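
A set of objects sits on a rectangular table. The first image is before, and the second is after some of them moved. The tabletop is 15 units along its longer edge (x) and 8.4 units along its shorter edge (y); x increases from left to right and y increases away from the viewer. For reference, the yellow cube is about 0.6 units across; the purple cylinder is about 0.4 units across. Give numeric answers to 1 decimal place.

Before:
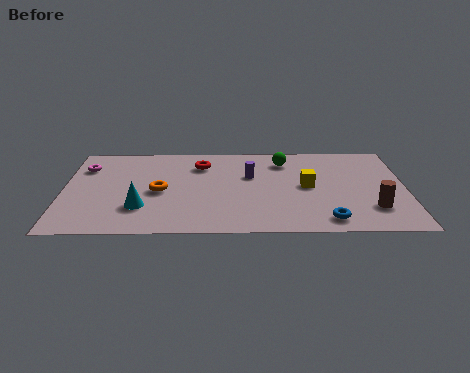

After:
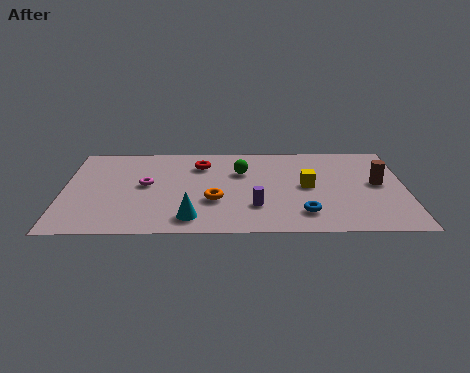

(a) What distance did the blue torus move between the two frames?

1.2

The blue torus moved from about (11.5, 1.2) to (10.5, 1.8), a distance of √(1.0² + 0.6²) ≈ 1.2.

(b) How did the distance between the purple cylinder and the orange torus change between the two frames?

-2.3

The distance was about 4.2 in the first image and 1.9 in the second, so they moved 2.3 units closer together.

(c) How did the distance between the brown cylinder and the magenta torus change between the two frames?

-3.0

They were about 13.2 units apart before and 10.2 after — 3.0 units closer together.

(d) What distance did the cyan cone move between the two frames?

2.4

The cyan cone was near (3.4, 2.4) before and (5.6, 1.4) after, so it travelled √(2.2² + 1.0²) ≈ 2.4 units.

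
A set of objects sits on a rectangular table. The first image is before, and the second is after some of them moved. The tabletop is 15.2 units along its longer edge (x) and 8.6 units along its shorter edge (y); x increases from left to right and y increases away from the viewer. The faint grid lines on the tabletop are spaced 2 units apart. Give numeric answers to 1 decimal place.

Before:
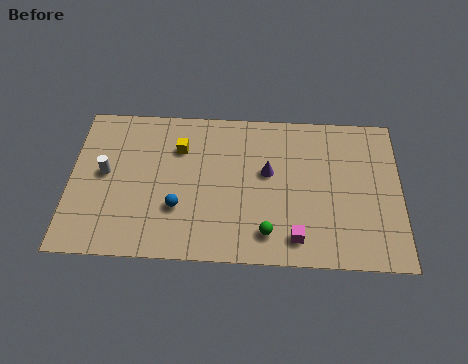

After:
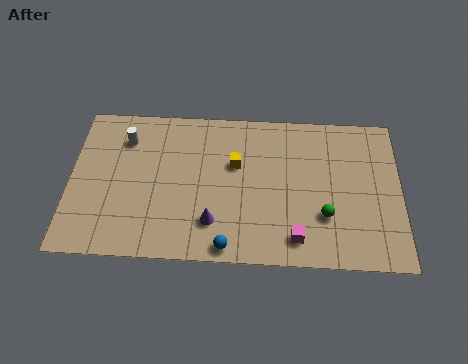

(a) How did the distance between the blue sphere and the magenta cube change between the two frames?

-2.4

The distance was about 5.6 in the first image and 3.2 in the second, so they moved 2.4 units closer together.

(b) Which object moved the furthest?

the purple cone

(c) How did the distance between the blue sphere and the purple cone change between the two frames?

-3.2

The distance was about 4.7 in the first image and 1.5 in the second, so they moved 3.2 units closer together.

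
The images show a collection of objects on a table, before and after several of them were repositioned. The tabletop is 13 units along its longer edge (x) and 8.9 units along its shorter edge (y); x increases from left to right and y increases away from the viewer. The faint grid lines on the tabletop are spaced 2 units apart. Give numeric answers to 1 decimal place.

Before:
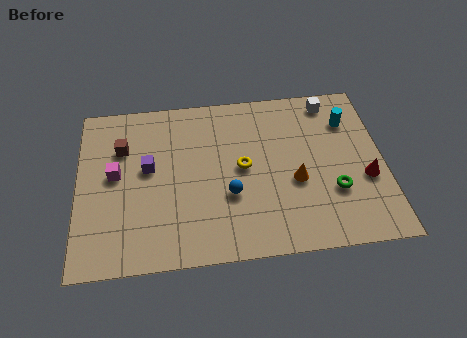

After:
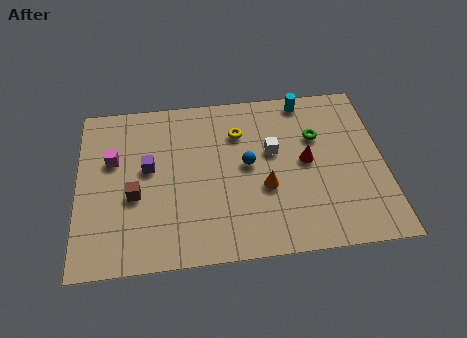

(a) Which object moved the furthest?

the white cube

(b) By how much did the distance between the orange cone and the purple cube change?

-1.2

Before: roughly 6.4 units apart; after: 5.2. That's 1.2 units closer together.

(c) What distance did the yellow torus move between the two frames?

1.9

From (7.0, 4.6) to (6.9, 6.5), the yellow torus covered √(0.1² + 1.9²) ≈ 1.9 units.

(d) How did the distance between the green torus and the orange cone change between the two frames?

+1.7

They were about 1.7 units apart before and 3.4 after — 1.7 units further apart.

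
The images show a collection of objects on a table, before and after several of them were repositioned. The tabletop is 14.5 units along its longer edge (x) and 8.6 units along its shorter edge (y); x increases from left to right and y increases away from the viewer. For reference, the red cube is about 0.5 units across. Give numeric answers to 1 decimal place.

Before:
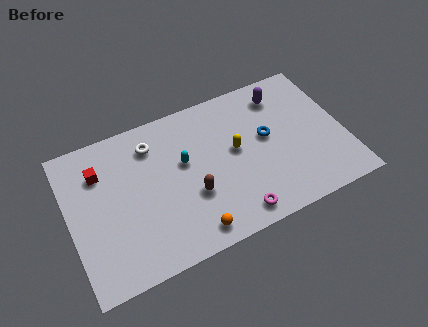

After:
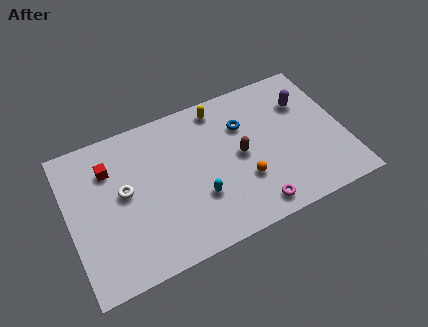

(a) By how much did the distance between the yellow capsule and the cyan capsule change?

+2.3

The distance was about 2.7 in the first image and 5.0 in the second, so they moved 2.3 units further apart.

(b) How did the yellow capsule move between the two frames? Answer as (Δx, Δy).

(-0.5, 2.8)

The yellow capsule was at about (8.8, 4.7) and moved to about (8.3, 7.5).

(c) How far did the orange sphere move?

3.4

The orange sphere moved from about (6.0, 1.1) to (9.0, 2.8), a distance of √(3.0² + 1.7²) ≈ 3.4.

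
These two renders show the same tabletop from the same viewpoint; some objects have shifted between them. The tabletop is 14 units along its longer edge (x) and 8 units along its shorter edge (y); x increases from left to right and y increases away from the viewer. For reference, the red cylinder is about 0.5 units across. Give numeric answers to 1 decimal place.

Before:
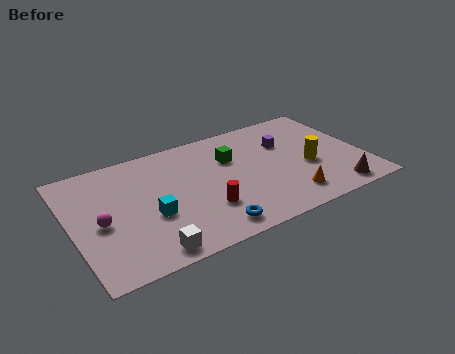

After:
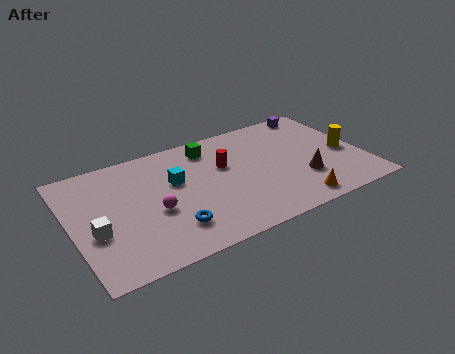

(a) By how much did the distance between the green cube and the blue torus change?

+0.7

Before: roughly 4.6 units apart; after: 5.3. That's 0.7 units further apart.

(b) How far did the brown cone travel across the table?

2.0

The brown cone was near (12.2, 1.0) before and (10.9, 2.5) after, so it travelled √(1.3² + 1.5²) ≈ 2.0 units.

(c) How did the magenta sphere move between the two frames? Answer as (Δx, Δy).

(2.5, -0.3)

The magenta sphere was at about (1.3, 3.6) and moved to about (3.8, 3.3).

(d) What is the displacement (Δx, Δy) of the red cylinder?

(1.3, 2.6)

The red cylinder started near (6.1, 2.4) and ended near (7.4, 5.0).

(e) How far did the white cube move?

3.1

From (3.2, 0.9) to (1.0, 3.1), the white cube covered √(2.2² + 2.2²) ≈ 3.1 units.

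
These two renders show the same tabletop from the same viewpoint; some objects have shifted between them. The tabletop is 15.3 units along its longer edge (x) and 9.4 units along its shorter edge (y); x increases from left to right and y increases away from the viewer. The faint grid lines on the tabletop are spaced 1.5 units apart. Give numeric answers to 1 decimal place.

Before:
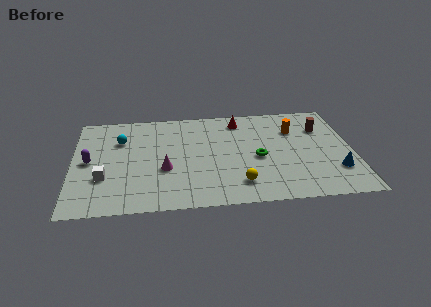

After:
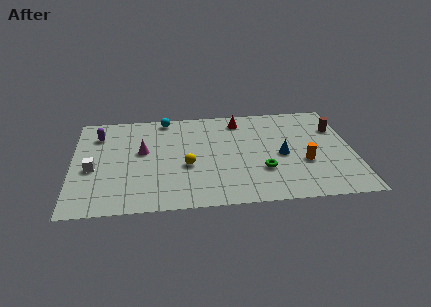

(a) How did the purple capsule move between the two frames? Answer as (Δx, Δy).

(0.5, 2.5)

The purple capsule was at about (0.9, 4.7) and moved to about (1.4, 7.2).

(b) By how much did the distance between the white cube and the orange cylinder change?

+0.4

Before: roughly 11.1 units apart; after: 11.5. That's 0.4 units further apart.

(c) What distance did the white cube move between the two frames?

1.1

The white cube was near (1.7, 3.1) before and (1.1, 4.0) after, so it travelled √(0.6² + 0.9²) ≈ 1.1 units.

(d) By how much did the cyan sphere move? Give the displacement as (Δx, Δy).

(2.5, 1.9)

The cyan sphere was at about (2.6, 6.6) and moved to about (5.1, 8.5).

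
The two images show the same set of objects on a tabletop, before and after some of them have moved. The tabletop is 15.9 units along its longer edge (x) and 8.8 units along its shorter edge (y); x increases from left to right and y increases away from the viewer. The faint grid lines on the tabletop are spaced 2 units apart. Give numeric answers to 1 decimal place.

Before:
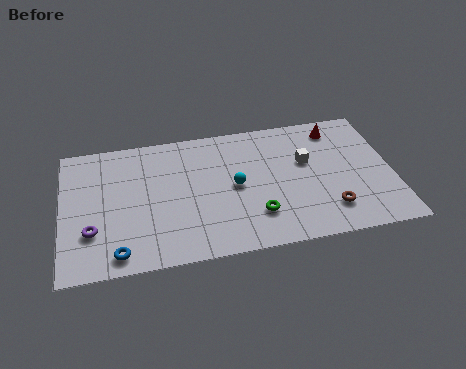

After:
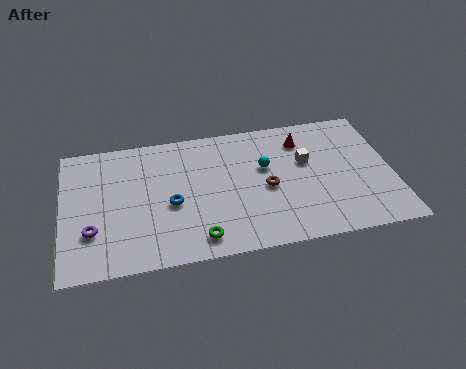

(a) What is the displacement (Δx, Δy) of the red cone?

(-1.7, -0.5)

From the two frames, the red cone sits at roughly (13.4, 7.4) before and (11.7, 6.9) after.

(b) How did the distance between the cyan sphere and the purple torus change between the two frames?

+1.7

The distance was about 7.1 in the first image and 8.8 in the second, so they moved 1.7 units further apart.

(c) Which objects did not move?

the purple torus and the white cube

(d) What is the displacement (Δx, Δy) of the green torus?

(-2.8, -1.0)

The green torus started near (9.2, 2.3) and ended near (6.4, 1.3).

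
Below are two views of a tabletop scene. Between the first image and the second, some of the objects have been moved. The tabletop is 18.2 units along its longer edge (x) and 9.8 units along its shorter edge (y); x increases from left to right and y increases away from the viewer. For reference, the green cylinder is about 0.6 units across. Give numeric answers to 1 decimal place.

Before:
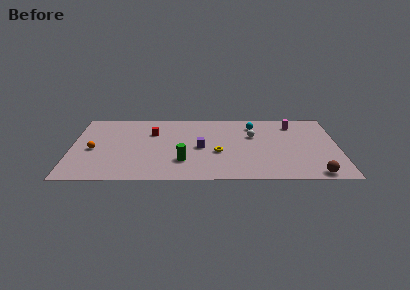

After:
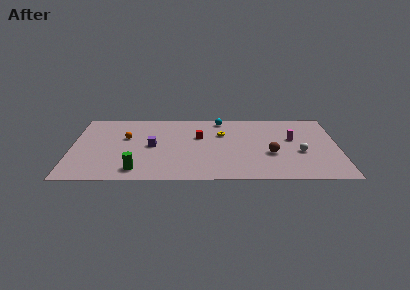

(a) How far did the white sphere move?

4.0

The white sphere was near (12.4, 6.3) before and (15.6, 3.9) after, so it travelled √(3.2² + 2.4²) ≈ 4.0 units.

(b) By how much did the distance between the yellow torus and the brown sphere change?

-2.8

They were about 7.2 units apart before and 4.4 after — 2.8 units closer together.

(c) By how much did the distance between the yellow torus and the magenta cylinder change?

-1.7

Before: roughly 6.6 units apart; after: 4.9. That's 1.7 units closer together.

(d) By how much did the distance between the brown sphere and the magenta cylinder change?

-4.5

The distance was about 7.1 in the first image and 2.6 in the second, so they moved 4.5 units closer together.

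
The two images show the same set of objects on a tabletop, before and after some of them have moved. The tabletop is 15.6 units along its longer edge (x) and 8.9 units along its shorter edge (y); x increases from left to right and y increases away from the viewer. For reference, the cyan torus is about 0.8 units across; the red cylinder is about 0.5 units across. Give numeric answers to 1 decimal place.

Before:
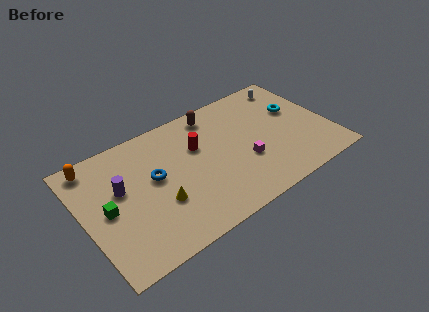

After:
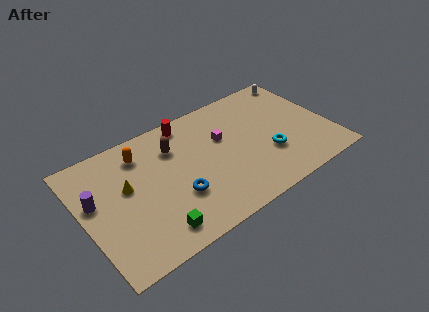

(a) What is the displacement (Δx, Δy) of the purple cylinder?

(-1.6, 0.0)

The purple cylinder started near (2.4, 5.3) and ended near (0.8, 5.3).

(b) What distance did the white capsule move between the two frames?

0.8

The white capsule was near (13.9, 7.6) before and (14.6, 7.9) after, so it travelled √(0.7² + 0.3²) ≈ 0.8 units.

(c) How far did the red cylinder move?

2.1

The red cylinder moved from about (7.4, 5.8) to (7.1, 7.9), a distance of √(0.3² + 2.1²) ≈ 2.1.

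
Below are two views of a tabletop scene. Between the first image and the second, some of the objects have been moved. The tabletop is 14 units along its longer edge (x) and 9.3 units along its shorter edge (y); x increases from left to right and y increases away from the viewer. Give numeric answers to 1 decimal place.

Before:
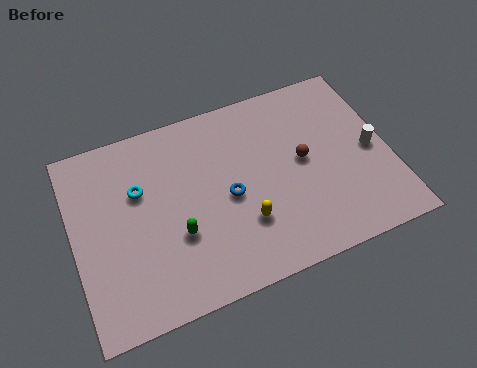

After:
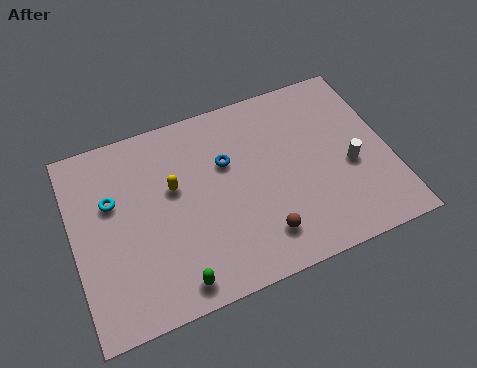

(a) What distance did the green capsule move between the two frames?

2.2

The green capsule moved from about (4.4, 3.3) to (4.1, 1.1), a distance of √(0.3² + 2.2²) ≈ 2.2.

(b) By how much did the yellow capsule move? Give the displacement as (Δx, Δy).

(-2.8, 2.8)

The yellow capsule was at about (7.3, 2.8) and moved to about (4.5, 5.6).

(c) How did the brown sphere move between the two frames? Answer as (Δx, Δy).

(-2.2, -3.0)

From the two frames, the brown sphere sits at roughly (10.2, 4.9) before and (8.0, 1.9) after.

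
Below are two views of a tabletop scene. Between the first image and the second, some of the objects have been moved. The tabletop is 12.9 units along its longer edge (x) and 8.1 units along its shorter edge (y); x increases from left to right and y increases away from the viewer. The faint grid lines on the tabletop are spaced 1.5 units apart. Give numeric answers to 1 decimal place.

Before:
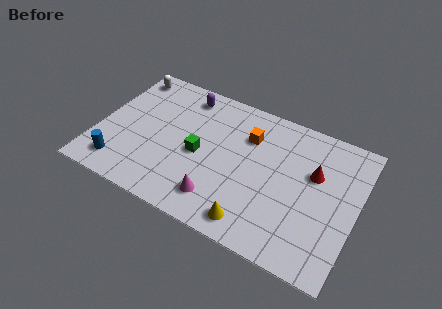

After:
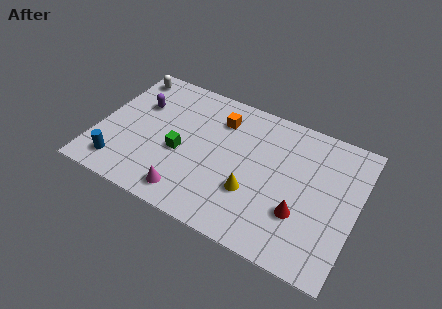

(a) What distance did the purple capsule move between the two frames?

2.6

The purple capsule was near (3.9, 6.9) before and (1.8, 5.4) after, so it travelled √(2.1² + 1.5²) ≈ 2.6 units.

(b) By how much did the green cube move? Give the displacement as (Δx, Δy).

(-0.9, -0.3)

From the two frames, the green cube sits at roughly (5.1, 3.7) before and (4.2, 3.4) after.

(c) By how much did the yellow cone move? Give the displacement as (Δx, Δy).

(-0.3, 1.6)

The yellow cone started near (8.2, 1.1) and ended near (7.9, 2.7).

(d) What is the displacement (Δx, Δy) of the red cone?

(-0.4, -2.5)

The red cone started near (10.7, 5.1) and ended near (10.3, 2.6).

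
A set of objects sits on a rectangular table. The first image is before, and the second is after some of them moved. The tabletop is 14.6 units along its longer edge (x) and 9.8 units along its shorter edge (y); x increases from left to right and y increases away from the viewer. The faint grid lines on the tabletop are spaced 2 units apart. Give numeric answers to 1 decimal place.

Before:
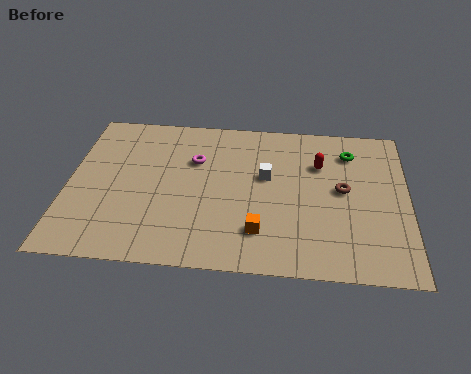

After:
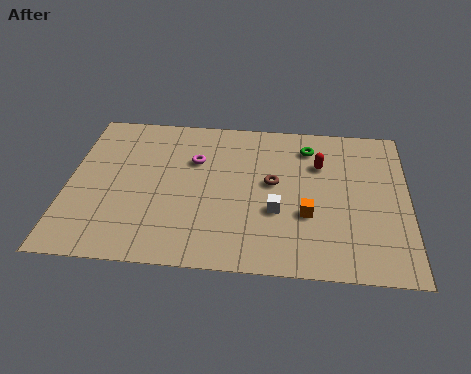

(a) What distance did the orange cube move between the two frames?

2.3

The orange cube moved from about (8.3, 2.3) to (10.3, 3.5), a distance of √(2.0² + 1.2²) ≈ 2.3.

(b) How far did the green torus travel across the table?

1.8

From (12.1, 7.7) to (10.3, 7.9), the green torus covered √(1.8² + 0.2²) ≈ 1.8 units.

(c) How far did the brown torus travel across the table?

3.0

The brown torus was near (11.8, 5.2) before and (8.8, 5.4) after, so it travelled √(3.0² + 0.2²) ≈ 3.0 units.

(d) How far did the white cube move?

2.3

From (8.5, 5.8) to (9.0, 3.6), the white cube covered √(0.5² + 2.2²) ≈ 2.3 units.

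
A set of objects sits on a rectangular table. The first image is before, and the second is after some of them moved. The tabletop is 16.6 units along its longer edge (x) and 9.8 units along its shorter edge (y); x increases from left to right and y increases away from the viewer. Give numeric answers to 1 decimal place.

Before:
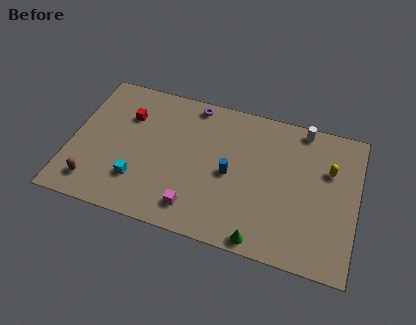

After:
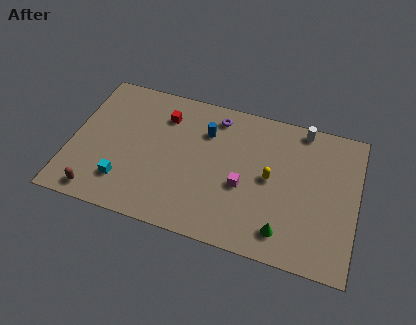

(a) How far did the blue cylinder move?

3.0

The blue cylinder was near (9.3, 4.6) before and (7.7, 7.1) after, so it travelled √(1.6² + 2.5²) ≈ 3.0 units.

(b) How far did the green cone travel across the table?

1.5

The green cone was near (11.4, 0.8) before and (12.6, 1.7) after, so it travelled √(1.2² + 0.9²) ≈ 1.5 units.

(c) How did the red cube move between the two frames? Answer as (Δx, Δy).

(2.1, 0.6)

The red cube was at about (3.1, 6.9) and moved to about (5.2, 7.5).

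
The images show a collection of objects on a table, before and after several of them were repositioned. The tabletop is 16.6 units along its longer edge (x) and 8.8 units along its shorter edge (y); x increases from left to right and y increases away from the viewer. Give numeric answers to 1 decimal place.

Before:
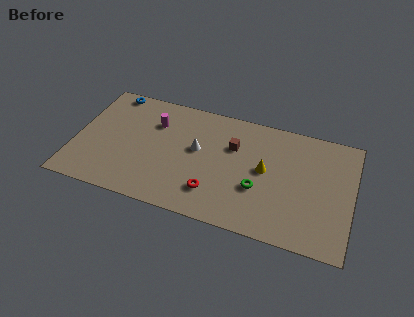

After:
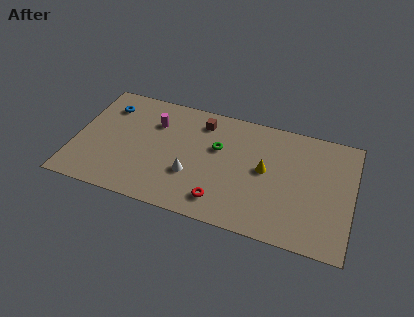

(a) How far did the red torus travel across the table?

0.7

The red torus was near (8.5, 2.1) before and (9.0, 1.6) after, so it travelled √(0.5² + 0.5²) ≈ 0.7 units.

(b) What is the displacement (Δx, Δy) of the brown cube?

(-2.0, 1.3)

From the two frames, the brown cube sits at roughly (9.4, 5.9) before and (7.4, 7.2) after.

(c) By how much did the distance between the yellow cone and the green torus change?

+1.5

Before: roughly 1.5 units apart; after: 3.0. That's 1.5 units further apart.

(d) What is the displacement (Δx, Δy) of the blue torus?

(-0.1, -1.2)

The blue torus was at about (1.8, 8.0) and moved to about (1.7, 6.8).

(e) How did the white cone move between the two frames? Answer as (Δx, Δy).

(-0.2, -2.0)

From the two frames, the white cone sits at roughly (7.3, 5.0) before and (7.1, 3.0) after.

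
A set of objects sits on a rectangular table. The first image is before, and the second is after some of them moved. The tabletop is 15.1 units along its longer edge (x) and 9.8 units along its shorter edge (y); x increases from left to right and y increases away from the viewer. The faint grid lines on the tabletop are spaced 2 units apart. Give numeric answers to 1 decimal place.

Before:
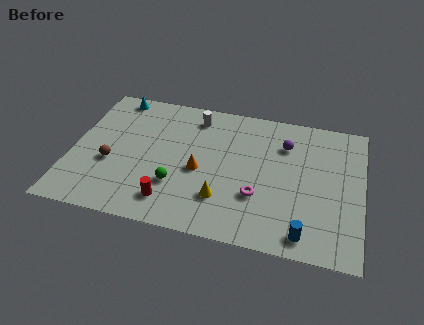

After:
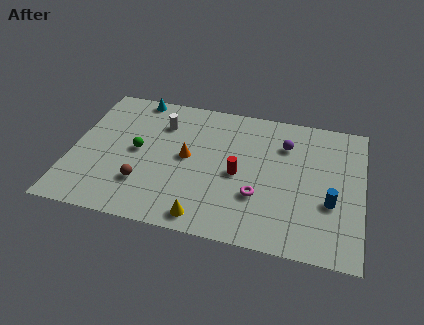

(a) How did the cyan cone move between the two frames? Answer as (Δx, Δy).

(1.1, 0.2)

From the two frames, the cyan cone sits at roughly (1.9, 8.8) before and (3.0, 9.0) after.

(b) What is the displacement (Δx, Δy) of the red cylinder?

(3.3, 2.7)

From the two frames, the red cylinder sits at roughly (5.4, 1.8) before and (8.7, 4.5) after.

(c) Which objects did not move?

the purple sphere and the magenta torus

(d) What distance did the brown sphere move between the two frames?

2.1

The brown sphere moved from about (2.1, 3.8) to (3.9, 2.7), a distance of √(1.8² + 1.1²) ≈ 2.1.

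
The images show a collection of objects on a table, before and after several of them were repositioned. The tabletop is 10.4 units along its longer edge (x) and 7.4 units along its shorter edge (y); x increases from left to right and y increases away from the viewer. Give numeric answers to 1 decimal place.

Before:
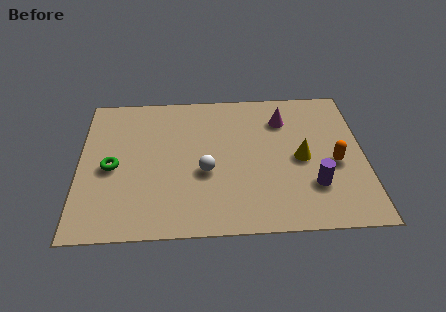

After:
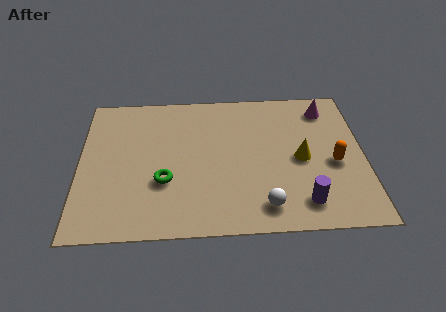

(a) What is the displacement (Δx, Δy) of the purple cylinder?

(-0.4, -0.8)

The purple cylinder started near (8.5, 2.1) and ended near (8.1, 1.3).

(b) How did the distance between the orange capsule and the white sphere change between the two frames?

-1.4

Before: roughly 4.7 units apart; after: 3.3. That's 1.4 units closer together.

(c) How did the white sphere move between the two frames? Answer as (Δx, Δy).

(2.1, -1.8)

From the two frames, the white sphere sits at roughly (4.6, 3.0) before and (6.7, 1.2) after.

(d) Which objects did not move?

the orange capsule and the yellow cone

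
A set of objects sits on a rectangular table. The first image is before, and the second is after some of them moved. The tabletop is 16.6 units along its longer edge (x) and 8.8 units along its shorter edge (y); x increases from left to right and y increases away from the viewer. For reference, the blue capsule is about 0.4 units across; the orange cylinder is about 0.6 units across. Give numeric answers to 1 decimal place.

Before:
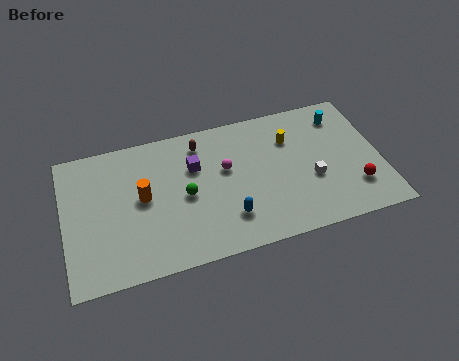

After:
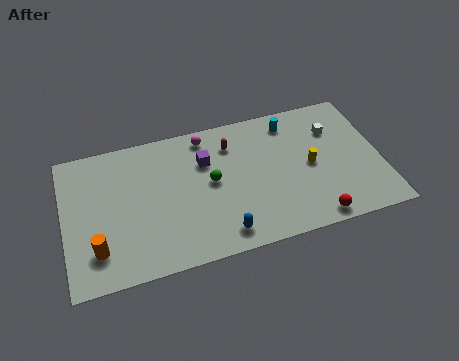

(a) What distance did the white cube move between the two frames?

3.2

From (12.9, 3.4) to (14.3, 6.3), the white cube covered √(1.4² + 2.9²) ≈ 3.2 units.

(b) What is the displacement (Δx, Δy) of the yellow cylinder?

(0.9, -2.0)

The yellow cylinder started near (12.0, 6.3) and ended near (12.9, 4.3).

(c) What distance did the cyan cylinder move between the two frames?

2.7

From (14.8, 7.1) to (12.1, 7.4), the cyan cylinder covered √(2.7² + 0.3²) ≈ 2.7 units.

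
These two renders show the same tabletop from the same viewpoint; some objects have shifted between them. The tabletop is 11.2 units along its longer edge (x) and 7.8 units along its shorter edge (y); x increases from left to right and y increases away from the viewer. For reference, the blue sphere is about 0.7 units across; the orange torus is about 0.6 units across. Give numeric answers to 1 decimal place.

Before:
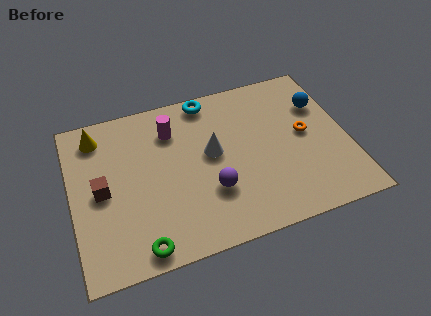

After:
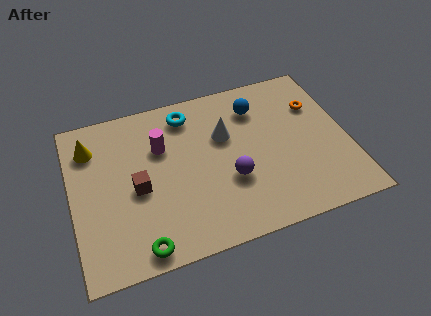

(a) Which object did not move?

the green torus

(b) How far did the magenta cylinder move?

0.9

The magenta cylinder was near (4.2, 5.9) before and (3.7, 5.2) after, so it travelled √(0.5² + 0.7²) ≈ 0.9 units.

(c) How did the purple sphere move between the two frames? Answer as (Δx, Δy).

(0.8, 0.3)

The purple sphere started near (5.5, 2.5) and ended near (6.3, 2.8).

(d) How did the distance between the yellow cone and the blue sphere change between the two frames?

-2.4

The distance was about 9.2 in the first image and 6.8 in the second, so they moved 2.4 units closer together.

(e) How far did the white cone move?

0.9

From (5.7, 4.3) to (6.3, 5.0), the white cone covered √(0.6² + 0.7²) ≈ 0.9 units.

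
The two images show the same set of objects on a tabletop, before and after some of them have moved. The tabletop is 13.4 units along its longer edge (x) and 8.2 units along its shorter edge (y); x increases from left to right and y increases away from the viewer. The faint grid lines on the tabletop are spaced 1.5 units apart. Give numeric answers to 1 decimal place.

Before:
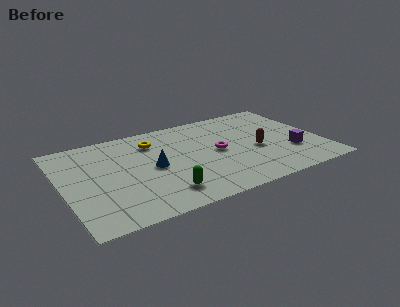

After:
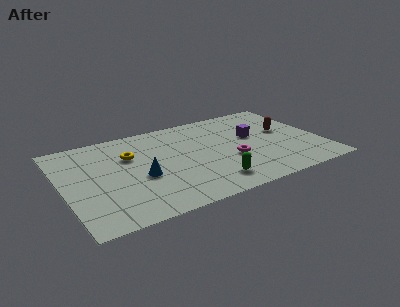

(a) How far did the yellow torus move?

1.5

From (4.9, 6.3) to (3.6, 5.5), the yellow torus covered √(1.3² + 0.8²) ≈ 1.5 units.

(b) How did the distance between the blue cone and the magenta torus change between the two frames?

+1.3

The distance was about 3.4 in the first image and 4.7 in the second, so they moved 1.3 units further apart.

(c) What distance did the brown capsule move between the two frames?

2.1

From (10.0, 3.5) to (11.7, 4.7), the brown capsule covered √(1.7² + 1.2²) ≈ 2.1 units.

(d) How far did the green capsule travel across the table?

2.5

The green capsule was near (4.8, 1.6) before and (7.3, 1.5) after, so it travelled √(2.5² + 0.1²) ≈ 2.5 units.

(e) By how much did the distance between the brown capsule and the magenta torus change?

+1.4

The distance was about 2.1 in the first image and 3.5 in the second, so they moved 1.4 units further apart.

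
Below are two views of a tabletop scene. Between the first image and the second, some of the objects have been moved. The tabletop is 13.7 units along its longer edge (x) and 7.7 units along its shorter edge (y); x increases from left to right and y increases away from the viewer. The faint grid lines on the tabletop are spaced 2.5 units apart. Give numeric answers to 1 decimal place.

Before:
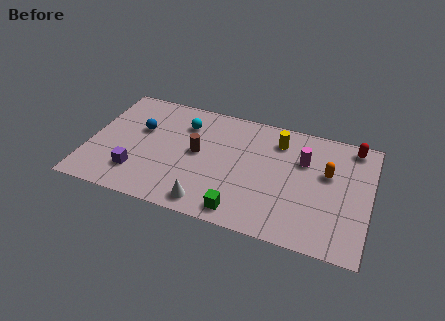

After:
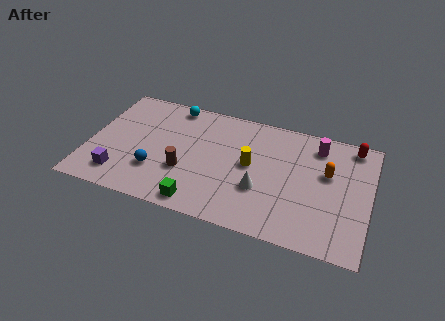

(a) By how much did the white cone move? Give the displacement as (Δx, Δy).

(2.4, 1.7)

The white cone was at about (6.1, 1.0) and moved to about (8.5, 2.7).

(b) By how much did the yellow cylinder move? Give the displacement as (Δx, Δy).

(-1.2, -2.0)

The yellow cylinder started near (9.1, 6.1) and ended near (7.9, 4.1).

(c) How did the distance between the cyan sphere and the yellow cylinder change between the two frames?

+0.4

They were about 4.6 units apart before and 5.0 after — 0.4 units further apart.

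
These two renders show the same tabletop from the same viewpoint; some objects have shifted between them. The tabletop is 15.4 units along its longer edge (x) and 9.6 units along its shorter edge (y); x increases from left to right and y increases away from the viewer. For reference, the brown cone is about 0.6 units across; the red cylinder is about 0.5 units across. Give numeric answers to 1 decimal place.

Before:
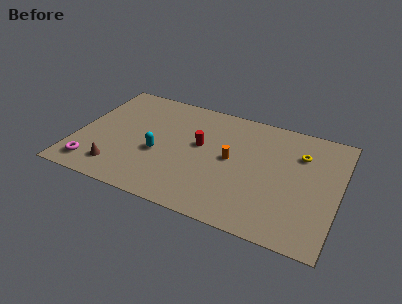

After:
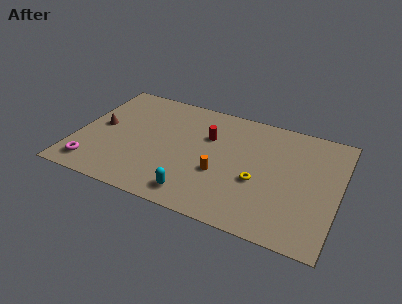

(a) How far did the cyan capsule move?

3.5

The cyan capsule was near (4.9, 3.9) before and (7.4, 1.4) after, so it travelled √(2.5² + 2.5²) ≈ 3.5 units.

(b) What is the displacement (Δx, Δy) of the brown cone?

(-1.4, 3.2)

The brown cone started near (2.7, 1.8) and ended near (1.3, 5.0).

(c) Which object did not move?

the magenta torus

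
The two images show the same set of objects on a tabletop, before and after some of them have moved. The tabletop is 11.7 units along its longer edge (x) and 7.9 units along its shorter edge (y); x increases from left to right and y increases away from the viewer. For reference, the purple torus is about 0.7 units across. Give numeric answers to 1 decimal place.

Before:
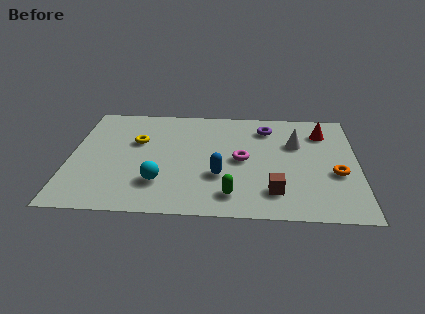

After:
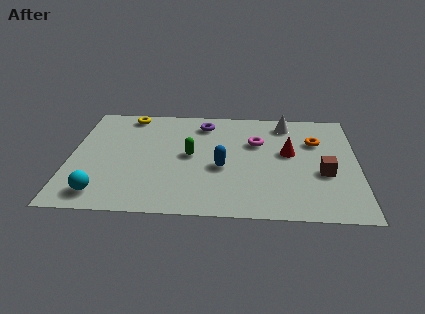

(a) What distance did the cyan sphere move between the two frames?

2.5

From (3.7, 2.1) to (1.4, 1.2), the cyan sphere covered √(2.3² + 0.9²) ≈ 2.5 units.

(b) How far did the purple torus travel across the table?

2.6

From (8.0, 6.3) to (5.4, 6.5), the purple torus covered √(2.6² + 0.2²) ≈ 2.6 units.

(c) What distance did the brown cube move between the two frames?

2.4

The brown cube was near (8.3, 1.7) before and (10.3, 3.1) after, so it travelled √(2.0² + 1.4²) ≈ 2.4 units.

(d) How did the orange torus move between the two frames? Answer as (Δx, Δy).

(-0.8, 2.3)

The orange torus started near (10.8, 3.1) and ended near (10.0, 5.4).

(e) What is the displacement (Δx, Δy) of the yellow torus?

(-0.4, 2.0)

The yellow torus started near (2.7, 5.0) and ended near (2.3, 7.0).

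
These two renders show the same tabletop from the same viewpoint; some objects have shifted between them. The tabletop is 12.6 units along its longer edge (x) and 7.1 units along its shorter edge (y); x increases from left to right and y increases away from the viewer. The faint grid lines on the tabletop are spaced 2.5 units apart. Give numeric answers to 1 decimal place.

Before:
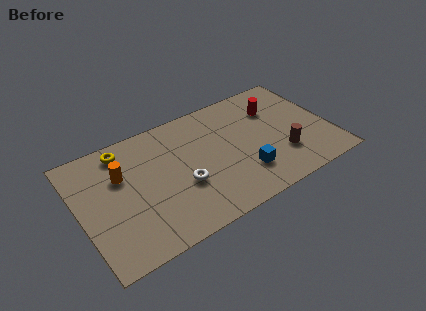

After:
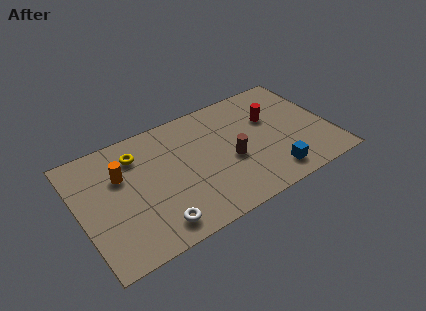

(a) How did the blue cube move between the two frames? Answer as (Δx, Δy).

(1.3, -0.7)

The blue cube started near (8.0, 1.9) and ended near (9.3, 1.2).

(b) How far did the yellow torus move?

0.8

From (2.5, 6.1) to (3.1, 5.5), the yellow torus covered √(0.6² + 0.6²) ≈ 0.8 units.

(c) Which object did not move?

the orange cylinder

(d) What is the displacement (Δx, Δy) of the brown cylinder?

(-2.5, 0.9)

From the two frames, the brown cylinder sits at roughly (10.0, 2.1) before and (7.5, 3.0) after.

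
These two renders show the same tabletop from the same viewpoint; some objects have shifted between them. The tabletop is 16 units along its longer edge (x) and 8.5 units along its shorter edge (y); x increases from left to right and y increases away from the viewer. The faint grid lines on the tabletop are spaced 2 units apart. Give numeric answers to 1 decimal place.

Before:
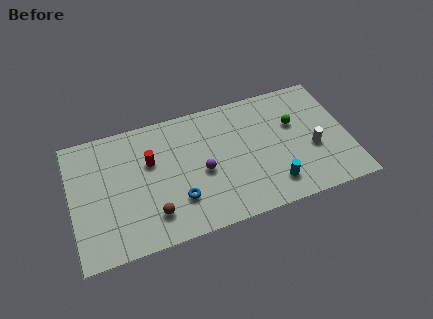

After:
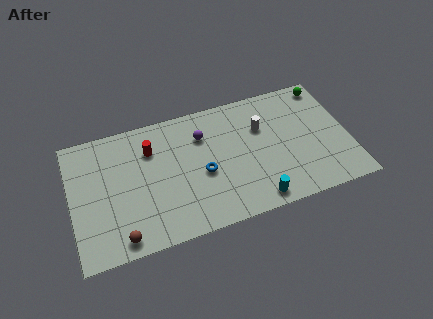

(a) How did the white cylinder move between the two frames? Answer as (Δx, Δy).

(-2.8, 2.3)

The white cylinder was at about (13.9, 3.4) and moved to about (11.1, 5.7).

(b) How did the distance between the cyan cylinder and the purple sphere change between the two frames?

+1.4

The distance was about 4.4 in the first image and 5.8 in the second, so they moved 1.4 units further apart.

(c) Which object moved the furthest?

the white cylinder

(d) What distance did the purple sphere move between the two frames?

2.4

From (7.5, 3.8) to (7.7, 6.2), the purple sphere covered √(0.2² + 2.4²) ≈ 2.4 units.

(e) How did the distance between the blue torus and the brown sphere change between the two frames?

+4.0

The distance was about 1.6 in the first image and 5.6 in the second, so they moved 4.0 units further apart.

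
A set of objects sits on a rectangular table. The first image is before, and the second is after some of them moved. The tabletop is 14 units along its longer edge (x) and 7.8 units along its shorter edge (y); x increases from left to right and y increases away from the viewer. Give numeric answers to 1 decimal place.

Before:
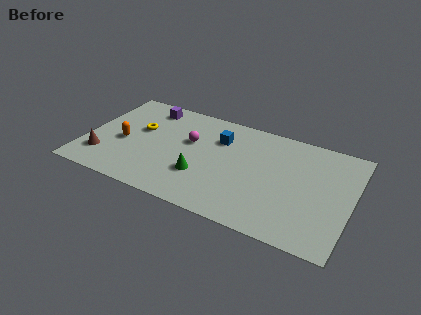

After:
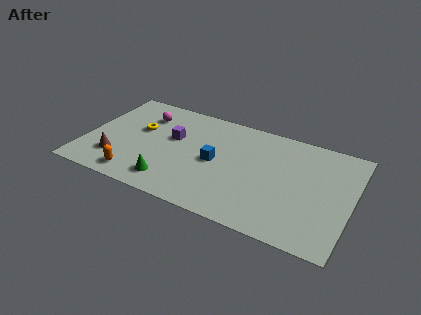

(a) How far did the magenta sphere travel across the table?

2.8

The magenta sphere moved from about (5.4, 4.8) to (2.8, 5.9), a distance of √(2.6² + 1.1²) ≈ 2.8.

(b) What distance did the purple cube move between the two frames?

2.5

The purple cube was near (2.9, 6.6) before and (4.5, 4.7) after, so it travelled √(1.6² + 1.9²) ≈ 2.5 units.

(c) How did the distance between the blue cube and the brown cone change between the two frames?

-1.5

The distance was about 6.9 in the first image and 5.4 in the second, so they moved 1.5 units closer together.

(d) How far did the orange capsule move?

2.5

The orange capsule moved from about (2.0, 3.4) to (3.0, 1.1), a distance of √(1.0² + 2.3²) ≈ 2.5.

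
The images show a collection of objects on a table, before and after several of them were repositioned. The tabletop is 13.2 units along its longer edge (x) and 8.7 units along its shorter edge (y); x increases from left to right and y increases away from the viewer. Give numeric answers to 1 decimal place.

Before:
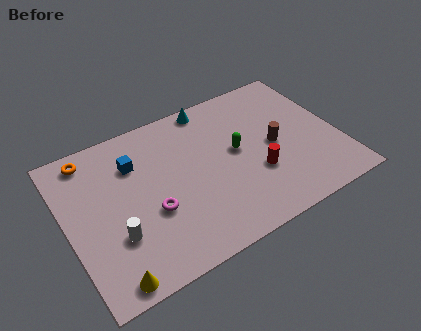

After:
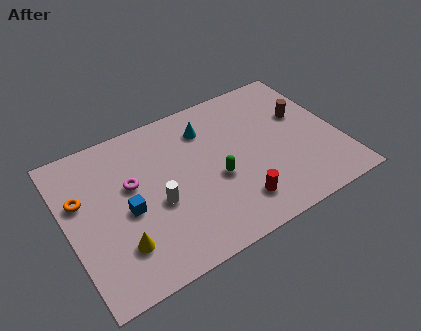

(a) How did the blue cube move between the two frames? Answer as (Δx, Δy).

(-0.7, -2.4)

From the two frames, the blue cube sits at roughly (3.5, 6.3) before and (2.8, 3.9) after.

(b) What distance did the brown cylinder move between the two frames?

2.0

The brown cylinder moved from about (10.1, 4.2) to (11.7, 5.4), a distance of √(1.6² + 1.2²) ≈ 2.0.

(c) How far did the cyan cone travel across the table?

1.3

The cyan cone moved from about (7.5, 7.9) to (7.1, 6.7), a distance of √(0.4² + 1.2²) ≈ 1.3.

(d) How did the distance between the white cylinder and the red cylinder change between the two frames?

-2.9

The distance was about 6.9 in the first image and 4.0 in the second, so they moved 2.9 units closer together.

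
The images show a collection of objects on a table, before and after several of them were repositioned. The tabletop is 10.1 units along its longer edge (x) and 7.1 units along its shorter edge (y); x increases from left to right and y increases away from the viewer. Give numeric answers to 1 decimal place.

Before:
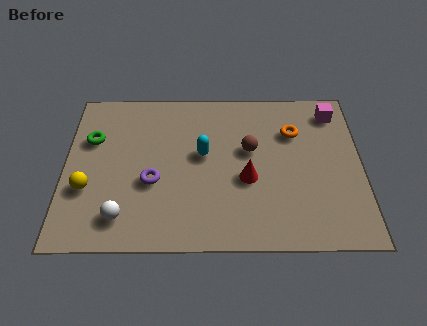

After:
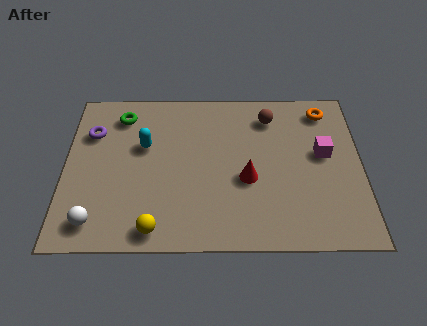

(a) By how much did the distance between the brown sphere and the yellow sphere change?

+0.5

The distance was about 5.8 in the first image and 6.3 in the second, so they moved 0.5 units further apart.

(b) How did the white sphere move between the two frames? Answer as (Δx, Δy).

(-0.9, -0.2)

From the two frames, the white sphere sits at roughly (2.0, 1.3) before and (1.1, 1.1) after.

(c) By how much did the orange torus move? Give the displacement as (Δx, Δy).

(1.1, 1.0)

The orange torus was at about (7.8, 5.0) and moved to about (8.9, 6.0).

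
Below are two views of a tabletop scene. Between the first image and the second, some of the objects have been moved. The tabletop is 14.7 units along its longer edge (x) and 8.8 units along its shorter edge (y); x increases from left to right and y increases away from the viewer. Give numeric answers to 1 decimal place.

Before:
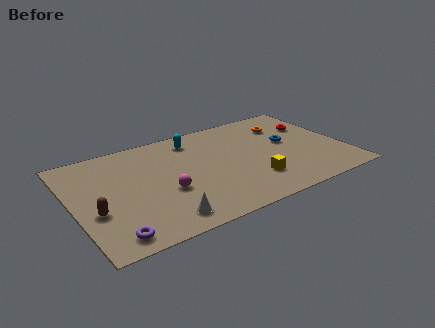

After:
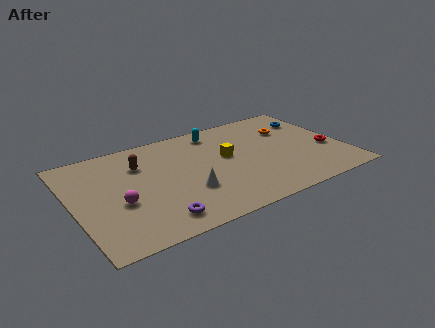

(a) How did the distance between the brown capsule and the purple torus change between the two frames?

+2.6

The distance was about 2.3 in the first image and 4.9 in the second, so they moved 2.6 units further apart.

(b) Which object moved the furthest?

the brown capsule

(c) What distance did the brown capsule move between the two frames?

4.1

The brown capsule moved from about (1.0, 3.3) to (3.8, 6.3), a distance of √(2.8² + 3.0²) ≈ 4.1.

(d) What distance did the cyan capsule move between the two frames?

1.3

The cyan capsule moved from about (6.9, 7.3) to (8.2, 7.5), a distance of √(1.3² + 0.2²) ≈ 1.3.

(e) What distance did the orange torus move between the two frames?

0.5

The orange torus moved from about (12.0, 6.6) to (12.1, 6.1), a distance of √(0.1² + 0.5²) ≈ 0.5.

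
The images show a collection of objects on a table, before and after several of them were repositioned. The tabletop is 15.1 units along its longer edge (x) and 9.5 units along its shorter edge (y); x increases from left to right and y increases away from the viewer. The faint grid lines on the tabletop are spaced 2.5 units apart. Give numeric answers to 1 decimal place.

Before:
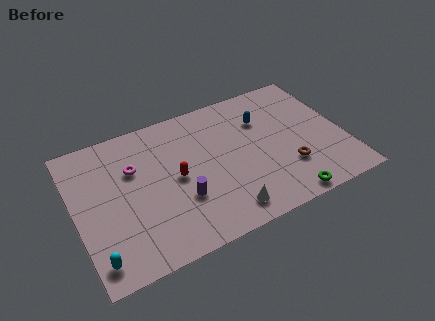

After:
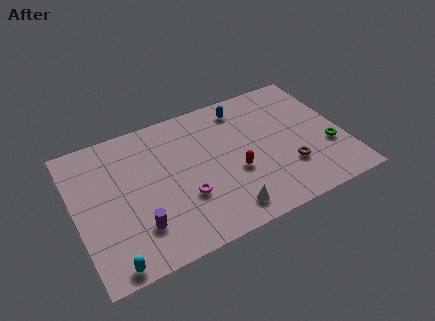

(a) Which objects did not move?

the brown torus and the white cone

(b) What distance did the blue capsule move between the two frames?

1.6

The blue capsule was near (10.8, 6.7) before and (9.8, 8.0) after, so it travelled √(1.0² + 1.3²) ≈ 1.6 units.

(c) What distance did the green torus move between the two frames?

3.8

From (11.2, 0.8) to (14.1, 3.3), the green torus covered √(2.9² + 2.5²) ≈ 3.8 units.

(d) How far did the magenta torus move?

4.0

The magenta torus was near (3.4, 6.3) before and (5.9, 3.2) after, so it travelled √(2.5² + 3.1²) ≈ 4.0 units.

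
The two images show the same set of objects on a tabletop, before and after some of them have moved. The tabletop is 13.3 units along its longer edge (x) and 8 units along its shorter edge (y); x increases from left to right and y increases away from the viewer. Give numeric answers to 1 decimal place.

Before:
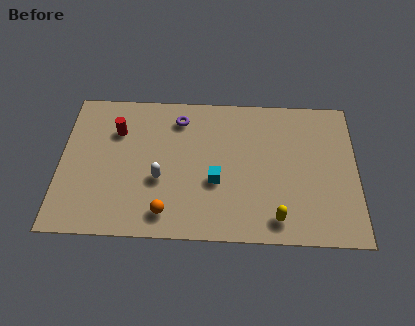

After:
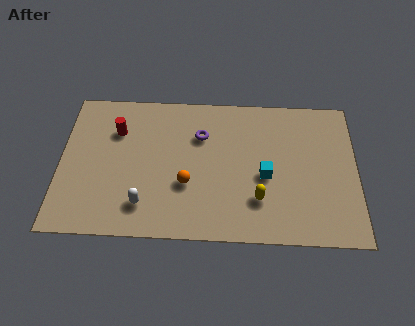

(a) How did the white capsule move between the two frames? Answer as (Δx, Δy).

(-0.7, -1.4)

The white capsule started near (4.5, 3.1) and ended near (3.8, 1.7).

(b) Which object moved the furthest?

the cyan cube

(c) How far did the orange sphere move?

1.8

The orange sphere moved from about (4.8, 1.3) to (5.7, 2.9), a distance of √(0.9² + 1.6²) ≈ 1.8.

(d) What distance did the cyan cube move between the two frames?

2.2

The cyan cube was near (7.0, 3.1) before and (9.2, 3.5) after, so it travelled √(2.2² + 0.4²) ≈ 2.2 units.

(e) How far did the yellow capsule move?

1.3

From (9.7, 1.2) to (8.9, 2.2), the yellow capsule covered √(0.8² + 1.0²) ≈ 1.3 units.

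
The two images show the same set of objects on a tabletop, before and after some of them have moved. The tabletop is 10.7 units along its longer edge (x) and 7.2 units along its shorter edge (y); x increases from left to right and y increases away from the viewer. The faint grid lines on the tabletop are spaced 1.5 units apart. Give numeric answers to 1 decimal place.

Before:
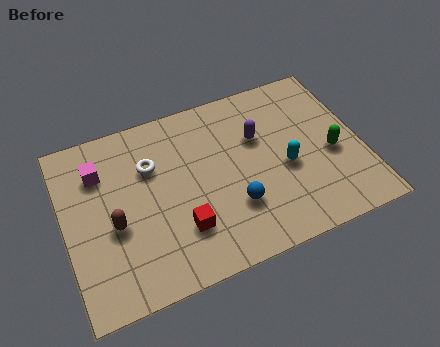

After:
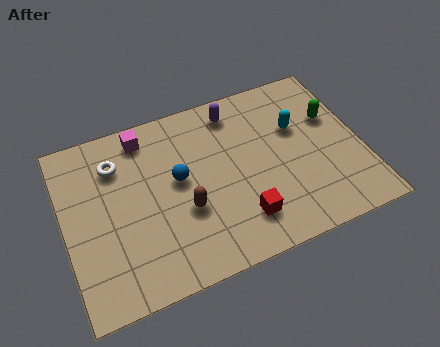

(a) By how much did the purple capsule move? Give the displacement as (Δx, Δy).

(-0.7, 1.4)

The purple capsule started near (7.1, 4.7) and ended near (6.4, 6.1).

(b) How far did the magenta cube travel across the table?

1.9

The magenta cube was near (1.4, 5.3) before and (3.1, 6.2) after, so it travelled √(1.7² + 0.9²) ≈ 1.9 units.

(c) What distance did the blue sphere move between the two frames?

2.5

The blue sphere moved from about (5.9, 2.2) to (4.1, 4.0), a distance of √(1.8² + 1.8²) ≈ 2.5.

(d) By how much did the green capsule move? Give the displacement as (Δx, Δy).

(0.2, 1.5)

From the two frames, the green capsule sits at roughly (9.6, 3.1) before and (9.8, 4.6) after.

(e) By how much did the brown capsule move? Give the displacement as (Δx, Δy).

(2.5, -0.3)

The brown capsule was at about (1.7, 3.0) and moved to about (4.2, 2.7).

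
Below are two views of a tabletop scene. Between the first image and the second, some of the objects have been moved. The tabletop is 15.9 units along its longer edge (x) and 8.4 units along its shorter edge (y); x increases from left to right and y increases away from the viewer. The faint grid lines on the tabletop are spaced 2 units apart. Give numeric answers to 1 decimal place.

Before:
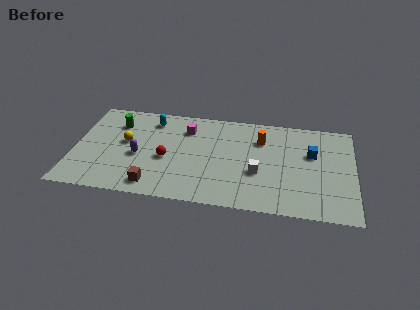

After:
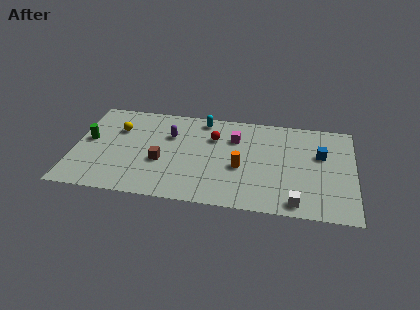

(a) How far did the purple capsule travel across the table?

2.7

The purple capsule moved from about (3.7, 3.6) to (5.4, 5.7), a distance of √(1.7² + 2.1²) ≈ 2.7.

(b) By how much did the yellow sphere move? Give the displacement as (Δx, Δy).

(-0.5, 1.1)

The yellow sphere was at about (2.9, 4.7) and moved to about (2.4, 5.8).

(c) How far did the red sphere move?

3.5

The red sphere was near (5.3, 3.6) before and (7.9, 5.9) after, so it travelled √(2.6² + 2.3²) ≈ 3.5 units.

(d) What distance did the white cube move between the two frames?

3.1

The white cube was near (10.5, 3.2) before and (12.7, 1.0) after, so it travelled √(2.2² + 2.2²) ≈ 3.1 units.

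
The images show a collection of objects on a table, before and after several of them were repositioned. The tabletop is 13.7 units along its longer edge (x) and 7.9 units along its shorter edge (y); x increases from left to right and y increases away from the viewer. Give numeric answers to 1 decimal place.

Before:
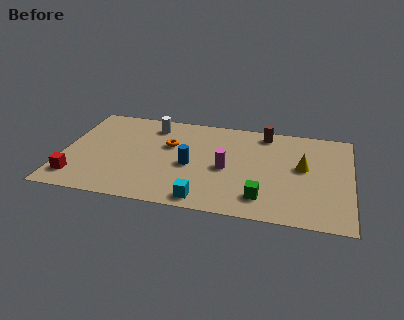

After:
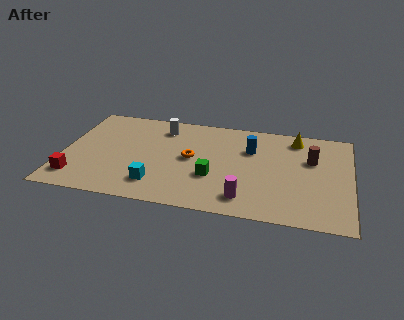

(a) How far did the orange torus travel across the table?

1.4

The orange torus moved from about (5.0, 5.0) to (6.1, 4.1), a distance of √(1.1² + 0.9²) ≈ 1.4.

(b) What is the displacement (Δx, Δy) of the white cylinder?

(0.5, -0.1)

The white cylinder started near (4.1, 6.5) and ended near (4.6, 6.4).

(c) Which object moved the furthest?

the blue cylinder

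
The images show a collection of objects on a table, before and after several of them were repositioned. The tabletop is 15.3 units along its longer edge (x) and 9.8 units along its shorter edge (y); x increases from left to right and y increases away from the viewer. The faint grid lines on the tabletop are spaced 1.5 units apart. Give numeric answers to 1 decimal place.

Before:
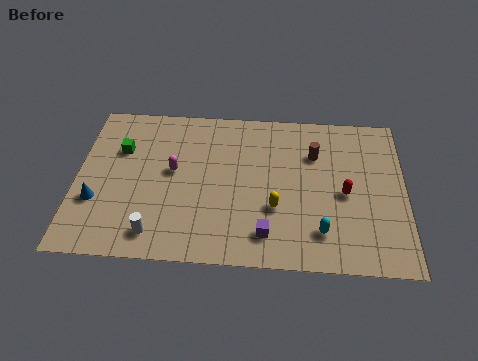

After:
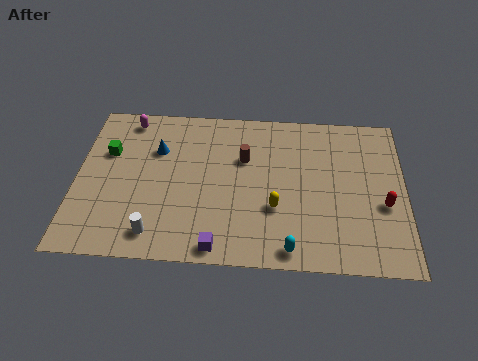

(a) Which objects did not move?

the yellow capsule and the white cylinder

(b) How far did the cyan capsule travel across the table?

1.8

From (11.4, 2.1) to (10.0, 1.0), the cyan capsule covered √(1.4² + 1.1²) ≈ 1.8 units.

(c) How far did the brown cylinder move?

3.3

The brown cylinder was near (11.1, 6.9) before and (7.8, 6.4) after, so it travelled √(3.3² + 0.5²) ≈ 3.3 units.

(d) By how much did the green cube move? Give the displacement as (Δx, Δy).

(-0.6, -0.2)

The green cube was at about (2.0, 6.6) and moved to about (1.4, 6.4).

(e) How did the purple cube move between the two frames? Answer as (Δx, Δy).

(-2.2, -0.9)

The purple cube was at about (8.9, 1.8) and moved to about (6.7, 0.9).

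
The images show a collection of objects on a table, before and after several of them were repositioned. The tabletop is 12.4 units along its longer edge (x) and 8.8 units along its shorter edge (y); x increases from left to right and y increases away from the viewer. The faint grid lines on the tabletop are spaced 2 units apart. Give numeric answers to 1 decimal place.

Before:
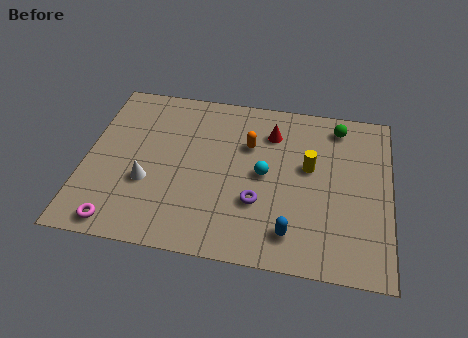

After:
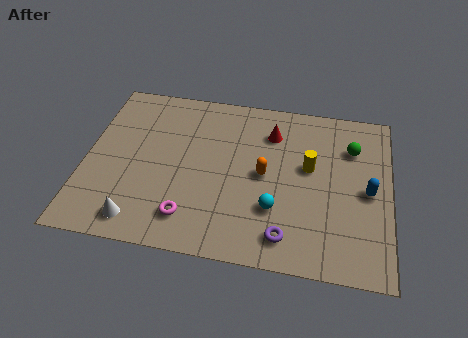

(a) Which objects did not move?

the red cone and the yellow cylinder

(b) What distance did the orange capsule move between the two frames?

1.7

The orange capsule moved from about (6.6, 5.9) to (7.3, 4.4), a distance of √(0.7² + 1.5²) ≈ 1.7.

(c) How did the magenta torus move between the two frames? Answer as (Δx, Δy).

(2.8, 0.8)

From the two frames, the magenta torus sits at roughly (1.6, 0.9) before and (4.4, 1.7) after.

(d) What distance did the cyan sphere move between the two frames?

1.8

From (7.3, 4.4) to (7.8, 2.7), the cyan sphere covered √(0.5² + 1.7²) ≈ 1.8 units.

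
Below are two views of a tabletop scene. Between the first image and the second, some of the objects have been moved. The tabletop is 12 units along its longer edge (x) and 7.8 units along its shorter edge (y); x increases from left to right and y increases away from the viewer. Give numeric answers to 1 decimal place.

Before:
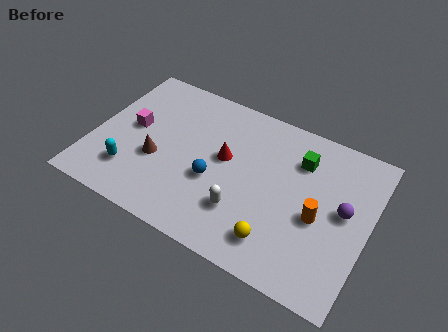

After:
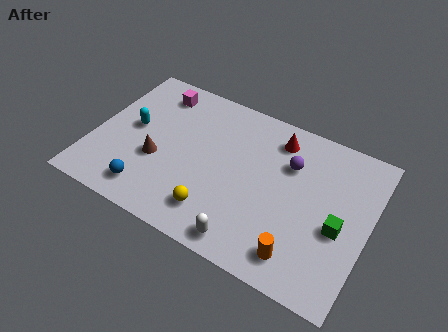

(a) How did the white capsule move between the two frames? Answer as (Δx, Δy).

(0.4, -1.3)

The white capsule started near (6.8, 2.2) and ended near (7.2, 0.9).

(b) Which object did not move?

the brown cone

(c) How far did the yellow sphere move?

2.7

The yellow sphere was near (8.4, 1.5) before and (5.7, 1.6) after, so it travelled √(2.7² + 0.1²) ≈ 2.7 units.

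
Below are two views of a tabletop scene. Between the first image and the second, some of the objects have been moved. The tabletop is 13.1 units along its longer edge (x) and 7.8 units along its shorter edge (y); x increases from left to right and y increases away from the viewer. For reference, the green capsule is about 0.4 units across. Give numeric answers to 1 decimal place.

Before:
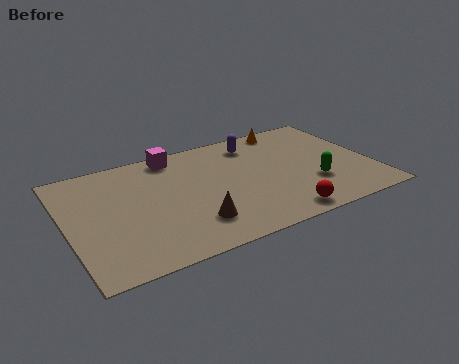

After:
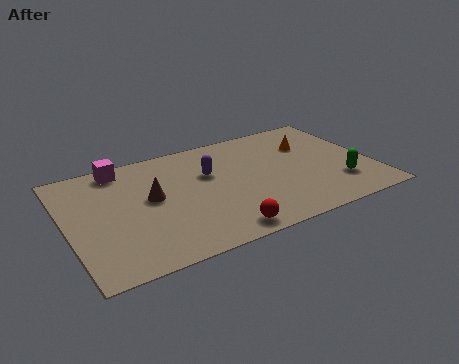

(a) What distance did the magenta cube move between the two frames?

2.3

From (4.9, 6.9) to (2.6, 6.9), the magenta cube covered √(2.3² + 0.0²) ≈ 2.3 units.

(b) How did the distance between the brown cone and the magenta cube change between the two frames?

-2.2

The distance was about 5.0 in the first image and 2.8 in the second, so they moved 2.2 units closer together.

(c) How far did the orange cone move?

1.7

The orange cone moved from about (10.0, 7.0) to (10.7, 5.4), a distance of √(0.7² + 1.6²) ≈ 1.7.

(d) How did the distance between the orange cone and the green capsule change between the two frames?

-1.1

They were about 4.5 units apart before and 3.4 after — 1.1 units closer together.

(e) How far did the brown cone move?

2.8

The brown cone moved from about (5.1, 1.9) to (3.6, 4.3), a distance of √(1.5² + 2.4²) ≈ 2.8.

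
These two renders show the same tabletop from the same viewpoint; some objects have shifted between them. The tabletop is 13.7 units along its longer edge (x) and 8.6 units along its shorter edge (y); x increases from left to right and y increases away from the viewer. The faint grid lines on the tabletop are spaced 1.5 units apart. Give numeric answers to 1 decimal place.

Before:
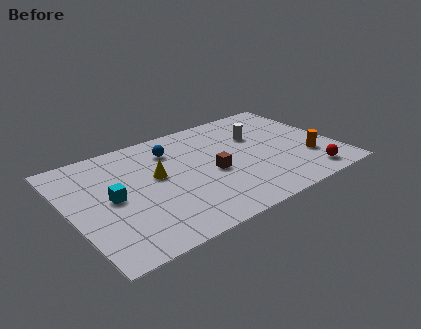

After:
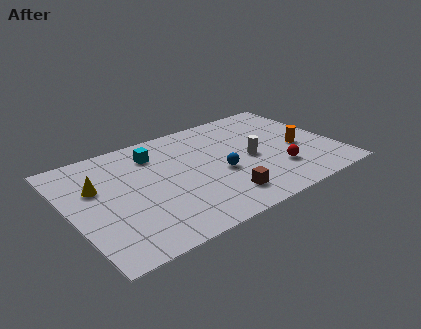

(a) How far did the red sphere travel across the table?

1.8

The red sphere was near (11.8, 1.2) before and (10.4, 2.4) after, so it travelled √(1.4² + 1.2²) ≈ 1.8 units.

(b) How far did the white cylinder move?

1.8

From (10.0, 5.7) to (9.3, 4.0), the white cylinder covered √(0.7² + 1.7²) ≈ 1.8 units.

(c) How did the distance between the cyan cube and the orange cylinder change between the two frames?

-2.4

They were about 10.1 units apart before and 7.7 after — 2.4 units closer together.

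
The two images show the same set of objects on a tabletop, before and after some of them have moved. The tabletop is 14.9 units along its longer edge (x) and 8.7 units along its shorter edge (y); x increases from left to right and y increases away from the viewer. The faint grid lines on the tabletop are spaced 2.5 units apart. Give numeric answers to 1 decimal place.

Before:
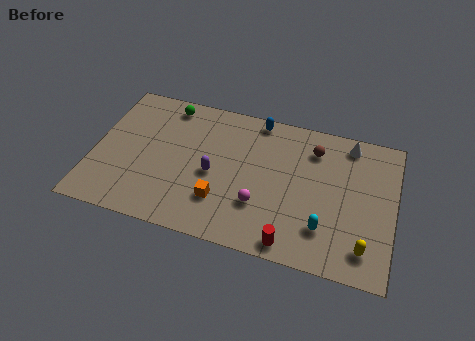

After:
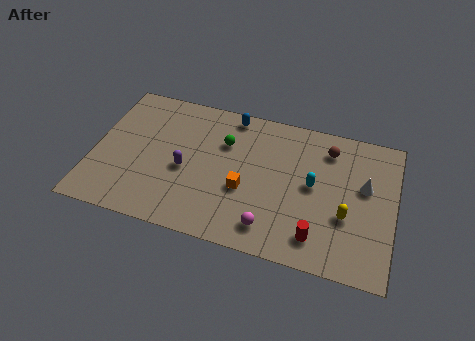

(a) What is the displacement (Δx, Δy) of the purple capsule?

(-1.4, -0.1)

From the two frames, the purple capsule sits at roughly (6.0, 3.9) before and (4.6, 3.8) after.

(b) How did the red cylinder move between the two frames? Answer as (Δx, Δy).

(1.2, 0.7)

The red cylinder started near (10.1, 0.9) and ended near (11.3, 1.6).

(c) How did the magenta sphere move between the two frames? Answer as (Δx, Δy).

(0.6, -1.2)

The magenta sphere started near (8.4, 2.7) and ended near (9.0, 1.5).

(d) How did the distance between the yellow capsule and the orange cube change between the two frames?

-2.1

The distance was about 7.1 in the first image and 5.0 in the second, so they moved 2.1 units closer together.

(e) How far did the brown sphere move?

0.7

From (10.8, 6.8) to (11.5, 7.0), the brown sphere covered √(0.7² + 0.2²) ≈ 0.7 units.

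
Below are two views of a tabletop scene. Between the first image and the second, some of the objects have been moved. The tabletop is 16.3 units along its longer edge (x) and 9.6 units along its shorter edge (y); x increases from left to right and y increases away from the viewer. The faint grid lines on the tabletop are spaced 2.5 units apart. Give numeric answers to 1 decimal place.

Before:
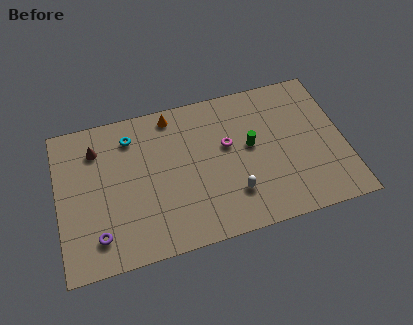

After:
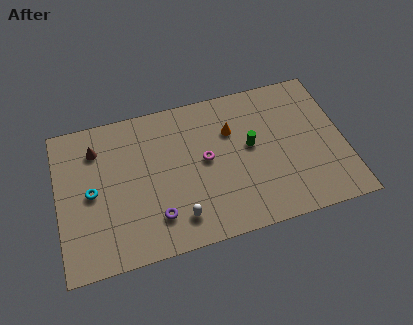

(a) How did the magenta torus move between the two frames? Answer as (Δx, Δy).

(-1.3, -0.6)

The magenta torus was at about (9.7, 5.7) and moved to about (8.4, 5.1).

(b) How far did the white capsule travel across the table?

3.3

The white capsule was near (9.8, 2.5) before and (6.6, 1.8) after, so it travelled √(3.2² + 0.7²) ≈ 3.3 units.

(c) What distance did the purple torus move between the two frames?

3.3

The purple torus moved from about (2.1, 1.9) to (5.4, 2.2), a distance of √(3.3² + 0.3²) ≈ 3.3.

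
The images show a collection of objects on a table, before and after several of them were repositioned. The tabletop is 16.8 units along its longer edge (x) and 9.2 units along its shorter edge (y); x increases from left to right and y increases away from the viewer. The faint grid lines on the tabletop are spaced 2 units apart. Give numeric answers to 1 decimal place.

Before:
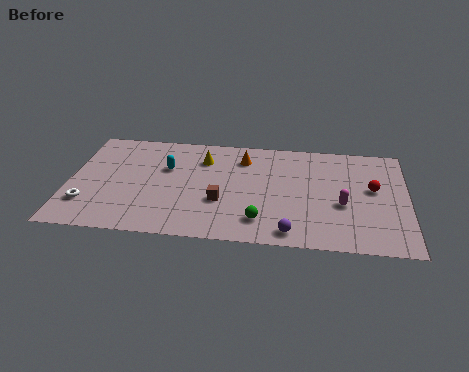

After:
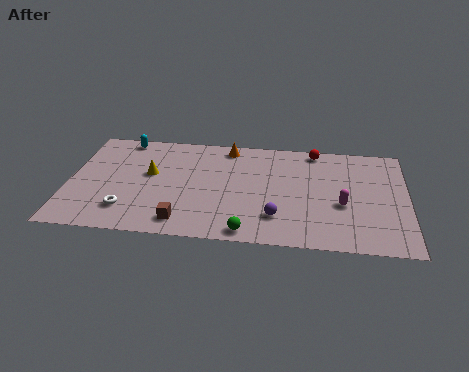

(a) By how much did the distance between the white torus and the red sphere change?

-3.3

Before: roughly 14.4 units apart; after: 11.1. That's 3.3 units closer together.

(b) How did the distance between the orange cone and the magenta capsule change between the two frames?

+1.2

They were about 6.1 units apart before and 7.3 after — 1.2 units further apart.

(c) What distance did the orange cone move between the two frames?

1.2

The orange cone was near (8.6, 7.2) before and (7.8, 8.1) after, so it travelled √(0.8² + 0.9²) ≈ 1.2 units.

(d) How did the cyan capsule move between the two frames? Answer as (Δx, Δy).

(-2.3, 2.4)

The cyan capsule started near (4.8, 5.9) and ended near (2.5, 8.3).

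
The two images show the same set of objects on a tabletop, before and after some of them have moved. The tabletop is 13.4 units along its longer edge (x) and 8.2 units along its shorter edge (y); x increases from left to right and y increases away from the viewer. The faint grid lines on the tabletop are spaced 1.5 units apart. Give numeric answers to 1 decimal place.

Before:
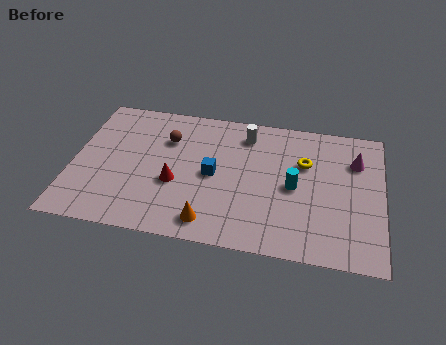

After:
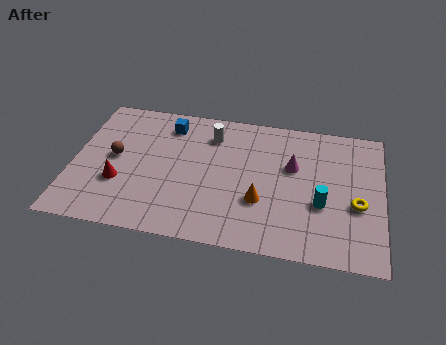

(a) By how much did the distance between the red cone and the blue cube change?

+2.5

The distance was about 1.8 in the first image and 4.3 in the second, so they moved 2.5 units further apart.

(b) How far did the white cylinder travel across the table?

1.5

From (7.4, 6.7) to (5.9, 6.4), the white cylinder covered √(1.5² + 0.3²) ≈ 1.5 units.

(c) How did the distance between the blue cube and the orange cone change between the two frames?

+2.9

They were about 2.8 units apart before and 5.7 after — 2.9 units further apart.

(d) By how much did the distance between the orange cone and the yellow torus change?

-1.6

They were about 5.7 units apart before and 4.1 after — 1.6 units closer together.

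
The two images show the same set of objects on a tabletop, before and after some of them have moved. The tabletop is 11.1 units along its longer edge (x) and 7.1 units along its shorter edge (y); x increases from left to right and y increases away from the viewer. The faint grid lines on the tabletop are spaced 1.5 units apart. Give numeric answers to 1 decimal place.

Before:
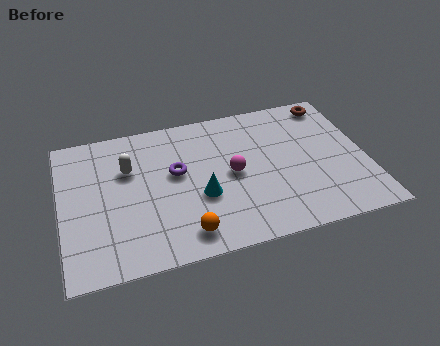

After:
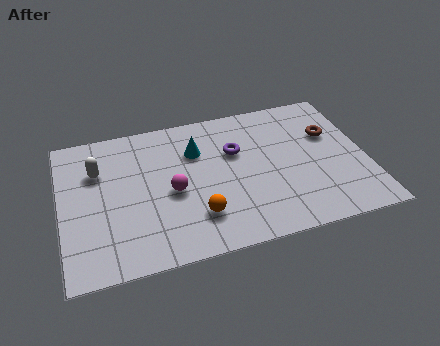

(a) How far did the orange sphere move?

0.9

The orange sphere moved from about (4.3, 1.1) to (4.8, 1.8), a distance of √(0.5² + 0.7²) ≈ 0.9.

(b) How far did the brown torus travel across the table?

1.6

The brown torus was near (10.1, 6.2) before and (9.9, 4.6) after, so it travelled √(0.2² + 1.6²) ≈ 1.6 units.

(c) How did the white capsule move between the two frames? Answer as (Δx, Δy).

(-1.1, 0.2)

The white capsule was at about (2.5, 4.7) and moved to about (1.4, 4.9).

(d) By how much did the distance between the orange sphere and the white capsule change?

+0.6

They were about 4.0 units apart before and 4.6 after — 0.6 units further apart.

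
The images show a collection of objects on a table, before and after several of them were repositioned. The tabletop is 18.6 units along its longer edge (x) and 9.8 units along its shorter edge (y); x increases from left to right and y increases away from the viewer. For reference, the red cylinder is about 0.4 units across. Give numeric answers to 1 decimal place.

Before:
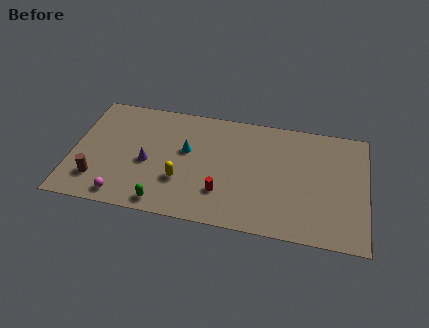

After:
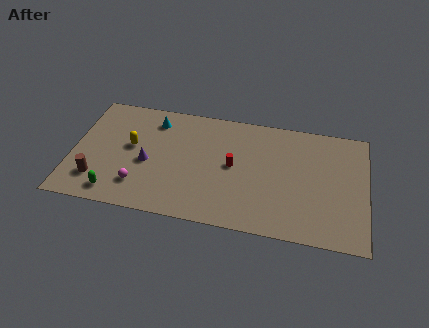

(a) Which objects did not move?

the brown cylinder and the purple cone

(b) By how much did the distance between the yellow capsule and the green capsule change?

+1.9

The distance was about 2.3 in the first image and 4.2 in the second, so they moved 1.9 units further apart.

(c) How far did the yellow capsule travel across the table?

4.0

From (7.0, 3.2) to (3.7, 5.5), the yellow capsule covered √(3.3² + 2.3²) ≈ 4.0 units.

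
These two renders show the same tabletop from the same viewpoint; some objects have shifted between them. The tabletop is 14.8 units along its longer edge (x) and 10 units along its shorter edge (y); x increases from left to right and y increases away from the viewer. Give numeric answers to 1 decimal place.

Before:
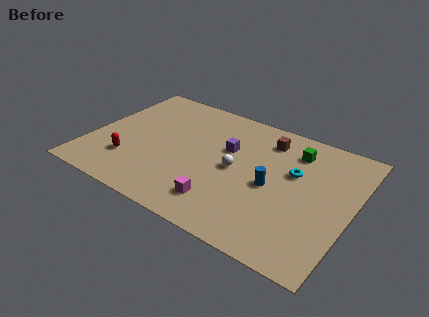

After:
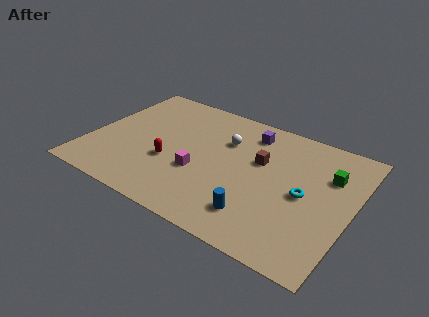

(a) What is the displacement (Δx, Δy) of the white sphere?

(-0.9, 2.0)

The white sphere started near (8.3, 4.9) and ended near (7.4, 6.9).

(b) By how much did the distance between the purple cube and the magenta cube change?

+0.7

Before: roughly 4.3 units apart; after: 5.0. That's 0.7 units further apart.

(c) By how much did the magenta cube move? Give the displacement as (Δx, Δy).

(-1.6, 1.7)

The magenta cube was at about (8.0, 2.0) and moved to about (6.4, 3.7).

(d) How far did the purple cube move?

2.1

From (7.6, 6.3) to (8.6, 8.2), the purple cube covered √(1.0² + 1.9²) ≈ 2.1 units.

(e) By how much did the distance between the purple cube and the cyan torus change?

+1.2

The distance was about 3.8 in the first image and 5.0 in the second, so they moved 1.2 units further apart.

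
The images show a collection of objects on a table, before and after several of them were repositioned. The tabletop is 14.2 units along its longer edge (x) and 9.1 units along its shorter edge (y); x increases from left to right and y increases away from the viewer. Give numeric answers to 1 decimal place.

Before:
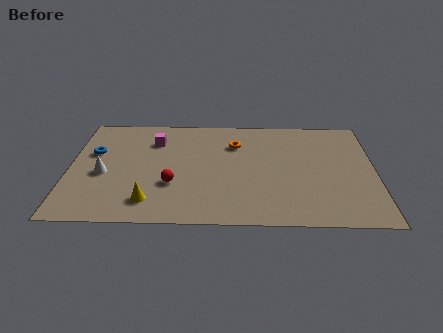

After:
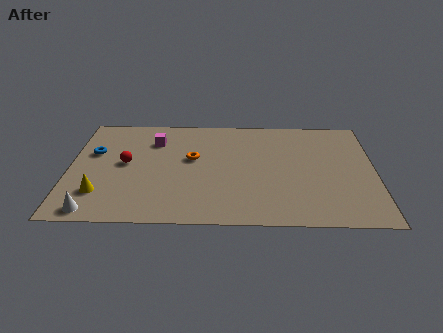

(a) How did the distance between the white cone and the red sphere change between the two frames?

+0.8

Before: roughly 3.3 units apart; after: 4.1. That's 0.8 units further apart.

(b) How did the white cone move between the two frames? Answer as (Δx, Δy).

(-0.3, -3.0)

The white cone was at about (1.6, 3.9) and moved to about (1.3, 0.9).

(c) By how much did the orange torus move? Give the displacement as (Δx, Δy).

(-2.0, -1.3)

From the two frames, the orange torus sits at roughly (7.7, 6.6) before and (5.7, 5.3) after.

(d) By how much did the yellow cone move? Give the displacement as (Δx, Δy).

(-2.3, 0.6)

The yellow cone was at about (3.8, 1.7) and moved to about (1.5, 2.3).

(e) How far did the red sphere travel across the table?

2.8

The red sphere was near (4.8, 3.1) before and (2.6, 4.8) after, so it travelled √(2.2² + 1.7²) ≈ 2.8 units.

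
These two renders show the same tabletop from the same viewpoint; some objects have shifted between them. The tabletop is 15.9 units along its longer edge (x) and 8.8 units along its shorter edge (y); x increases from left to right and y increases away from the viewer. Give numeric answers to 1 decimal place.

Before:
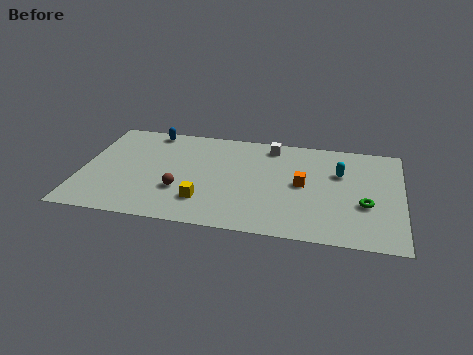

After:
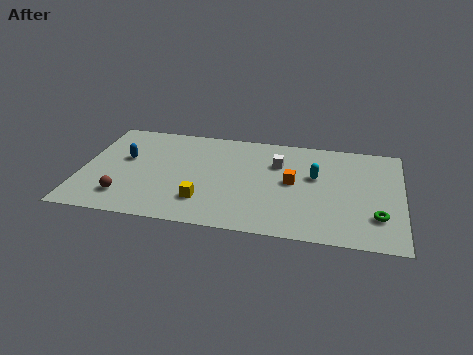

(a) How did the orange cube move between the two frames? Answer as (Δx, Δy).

(-0.5, 0.1)

From the two frames, the orange cube sits at roughly (11.0, 4.5) before and (10.5, 4.6) after.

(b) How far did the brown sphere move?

2.9

The brown sphere moved from about (5.0, 2.9) to (2.3, 1.9), a distance of √(2.7² + 1.0²) ≈ 2.9.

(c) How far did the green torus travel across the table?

1.1

From (14.1, 3.3) to (14.7, 2.4), the green torus covered √(0.6² + 0.9²) ≈ 1.1 units.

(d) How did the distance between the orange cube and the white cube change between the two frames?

-1.8

The distance was about 3.5 in the first image and 1.7 in the second, so they moved 1.8 units closer together.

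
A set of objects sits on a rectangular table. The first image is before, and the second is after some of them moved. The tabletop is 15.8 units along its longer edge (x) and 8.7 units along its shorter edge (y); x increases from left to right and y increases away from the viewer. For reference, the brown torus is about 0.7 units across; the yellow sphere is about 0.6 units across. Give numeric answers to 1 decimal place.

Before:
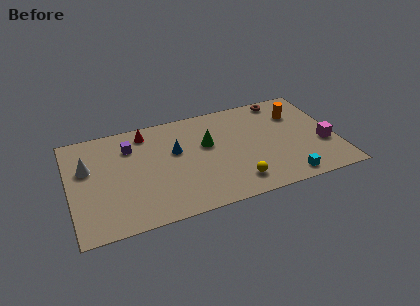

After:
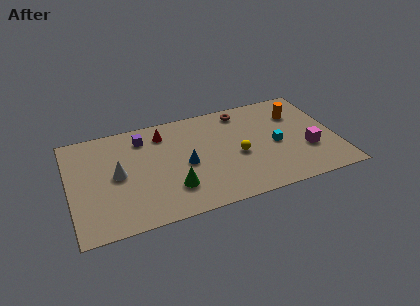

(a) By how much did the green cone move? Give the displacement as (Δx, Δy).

(-2.3, -3.0)

The green cone started near (8.2, 5.3) and ended near (5.9, 2.3).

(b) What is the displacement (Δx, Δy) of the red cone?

(1.0, -0.4)

From the two frames, the red cone sits at roughly (4.7, 7.4) before and (5.7, 7.0) after.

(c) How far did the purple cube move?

0.9

The purple cube moved from about (3.7, 6.5) to (4.5, 7.0), a distance of √(0.8² + 0.5²) ≈ 0.9.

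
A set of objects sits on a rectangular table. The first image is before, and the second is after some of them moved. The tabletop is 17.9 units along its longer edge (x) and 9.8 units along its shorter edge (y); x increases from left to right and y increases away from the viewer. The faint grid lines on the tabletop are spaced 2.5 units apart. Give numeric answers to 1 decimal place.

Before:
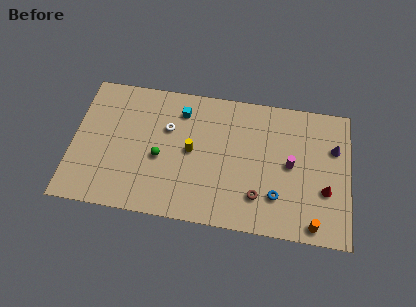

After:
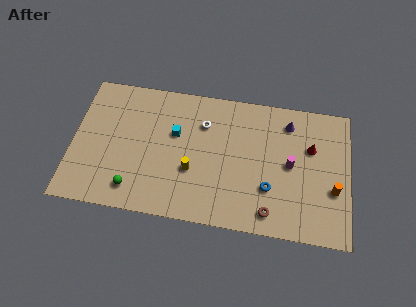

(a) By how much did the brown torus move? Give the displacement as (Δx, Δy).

(0.8, -1.0)

From the two frames, the brown torus sits at roughly (12.1, 2.4) before and (12.9, 1.4) after.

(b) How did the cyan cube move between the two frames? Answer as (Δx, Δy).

(-0.3, -1.7)

The cyan cube was at about (6.9, 7.8) and moved to about (6.6, 6.1).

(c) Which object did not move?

the magenta cylinder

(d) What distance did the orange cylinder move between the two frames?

2.9

The orange cylinder moved from about (15.7, 1.0) to (16.9, 3.6), a distance of √(1.2² + 2.6²) ≈ 2.9.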